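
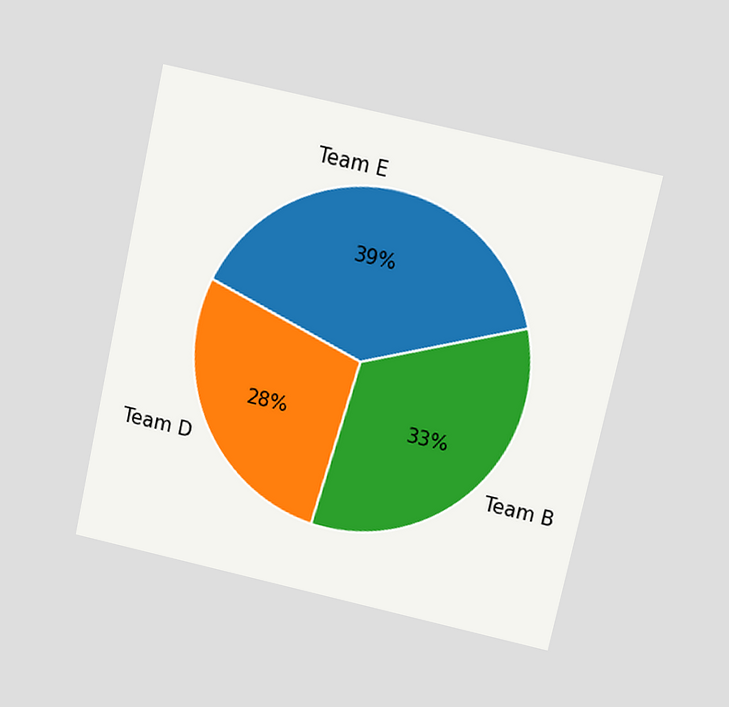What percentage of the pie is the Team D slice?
28%

The chart is tilted about 12° clockwise and viewed at a slight angle. The Team D slice takes up 28% of the pie.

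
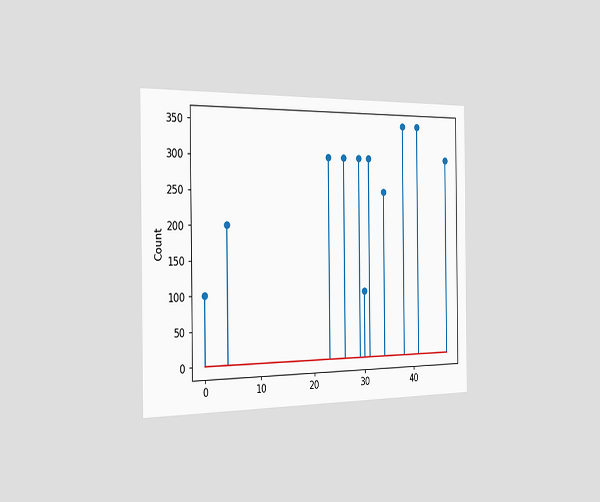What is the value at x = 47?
300

The chart is viewed slightly from the left. The stem at x=47 reaches 300.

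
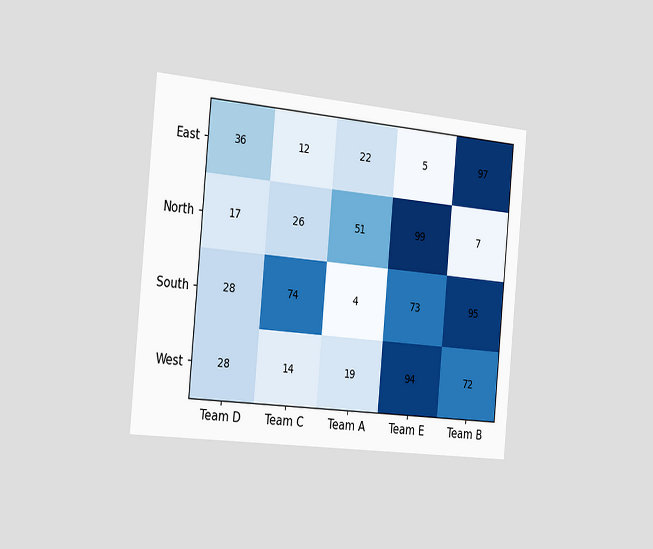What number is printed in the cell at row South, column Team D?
The chart is tilted about 5° clockwise and viewed slightly from the left. The (South, Team D) cell reads 28.

28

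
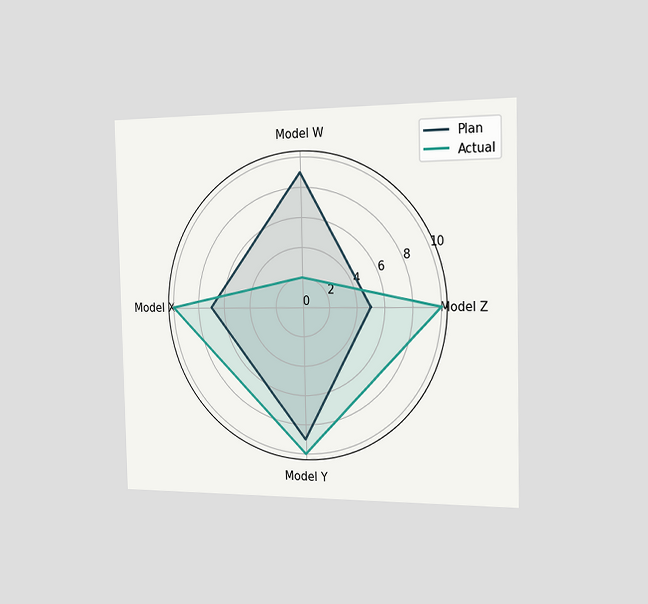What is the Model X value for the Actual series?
The chart is viewed slightly from the right. On the Model X axis, Actual reaches 10.

10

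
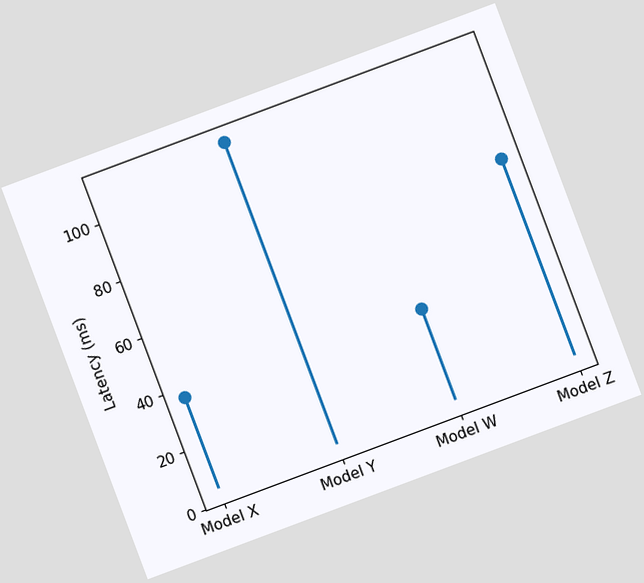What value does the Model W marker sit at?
37ms

The chart is tilted about 21° counter-clockwise. The Model W marker sits at 37ms.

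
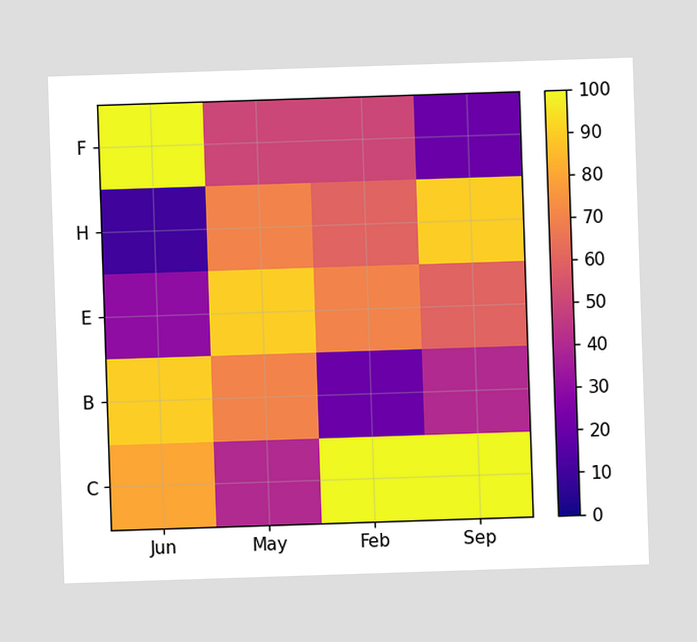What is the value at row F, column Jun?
100

Matching cell (F, Jun) against the colorbar gives 100.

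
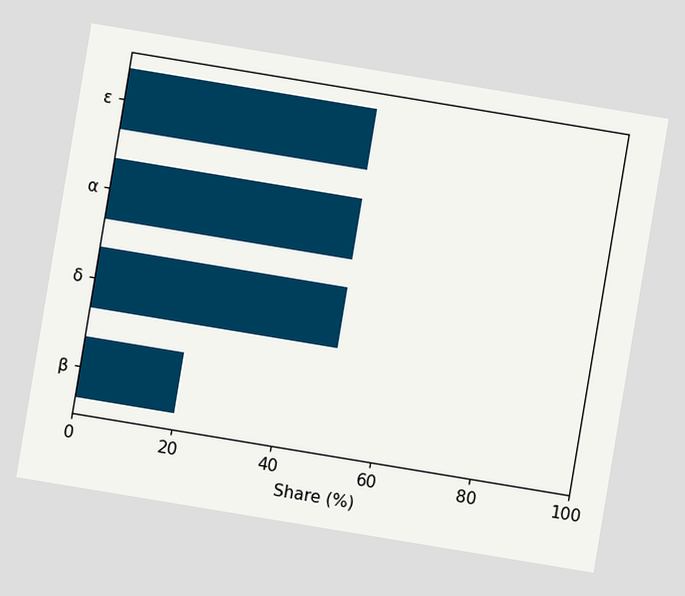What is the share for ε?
50%

The chart is tilted about 9° clockwise. Reading along the chart's x-axis, the ε bar reaches 50%.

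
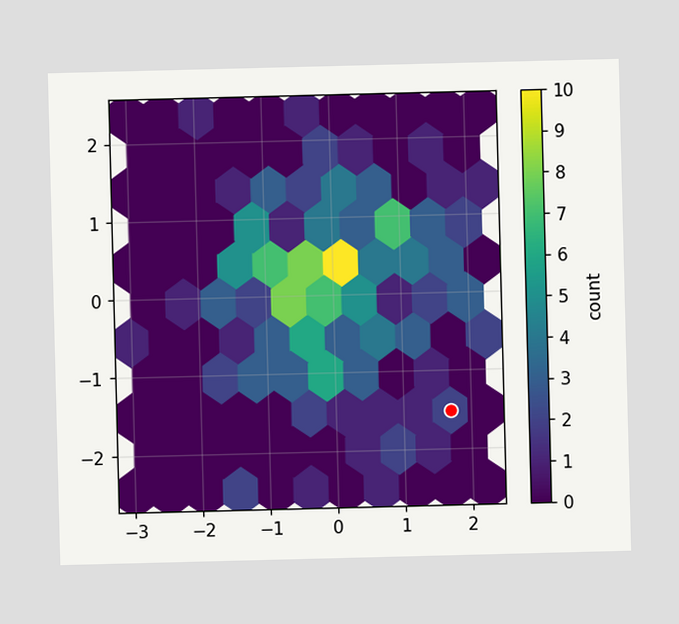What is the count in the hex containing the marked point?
The marked hex reads 2 on the colorbar.

2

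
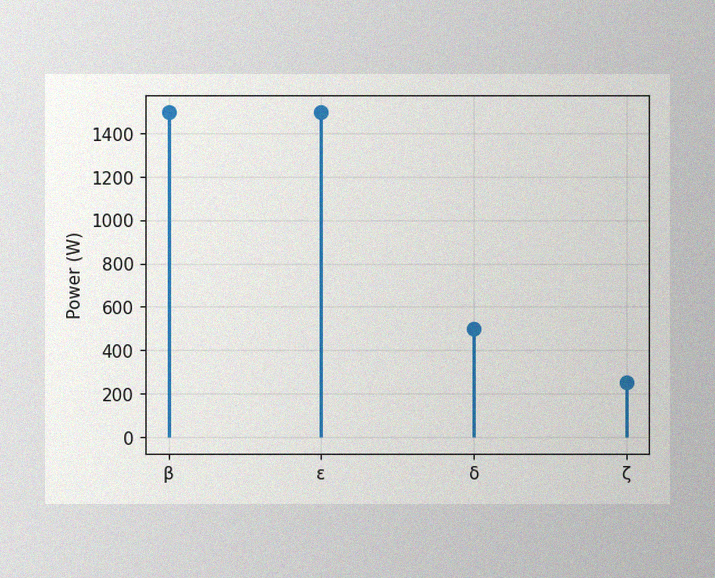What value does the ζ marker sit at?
250W

The image has some photo noise and uneven lighting. The ζ marker sits at 250W.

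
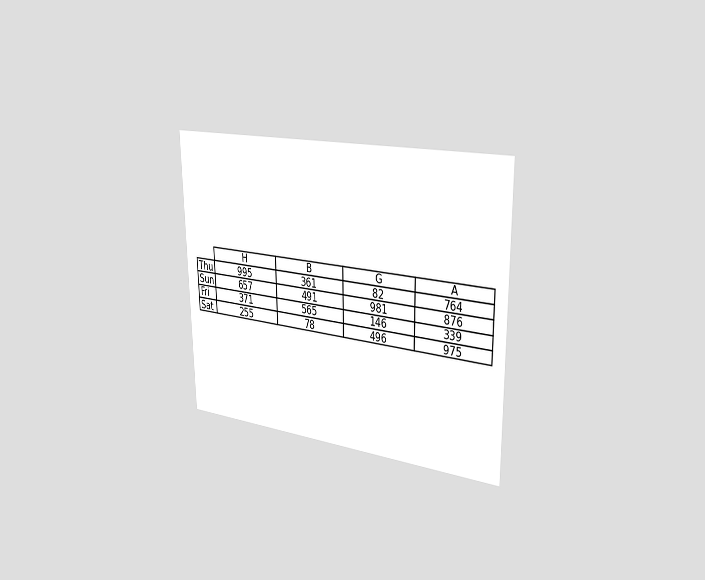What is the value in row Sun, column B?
491

The chart is viewed slightly from the right. The (Sun, B) cell reads 491.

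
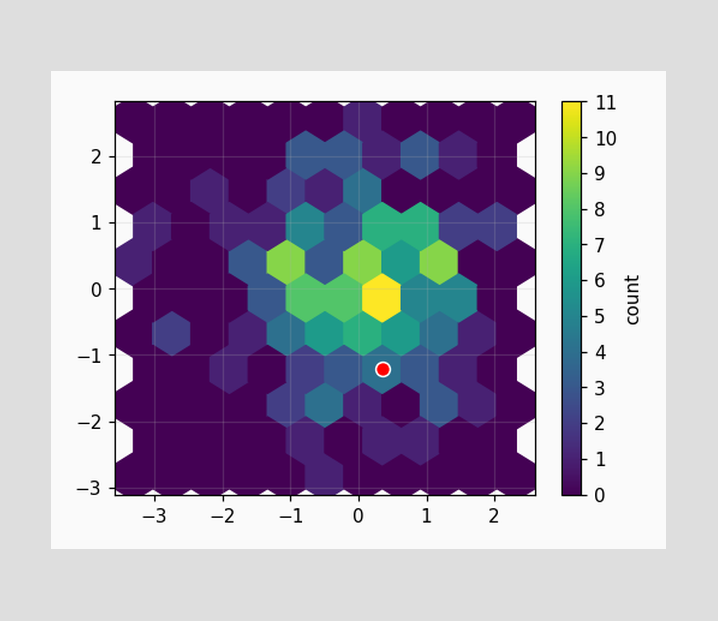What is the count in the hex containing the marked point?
The marked hex reads 4 on the colorbar.

4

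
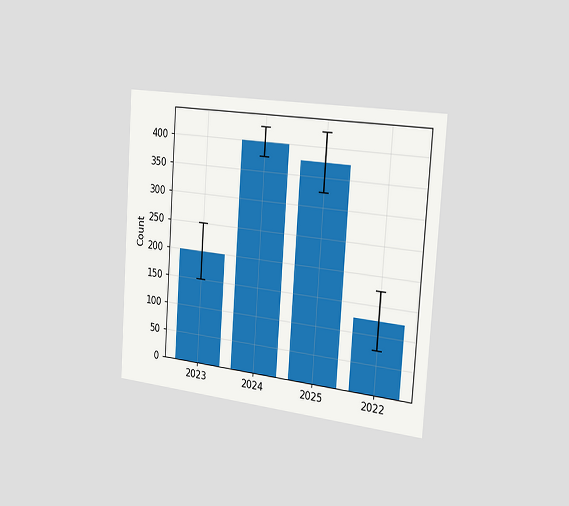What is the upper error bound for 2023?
The chart is tilted about 4° clockwise and viewed slightly from the right. The 2023 bar's upper whisker reaches 250.

250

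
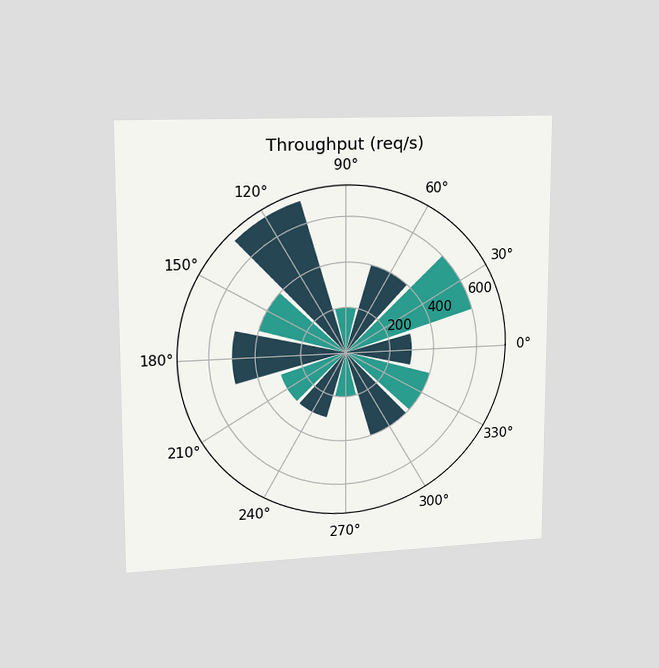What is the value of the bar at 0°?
300req/s

The chart is viewed slightly from the left. The bar at 0° reaches 300req/s on the radial axis.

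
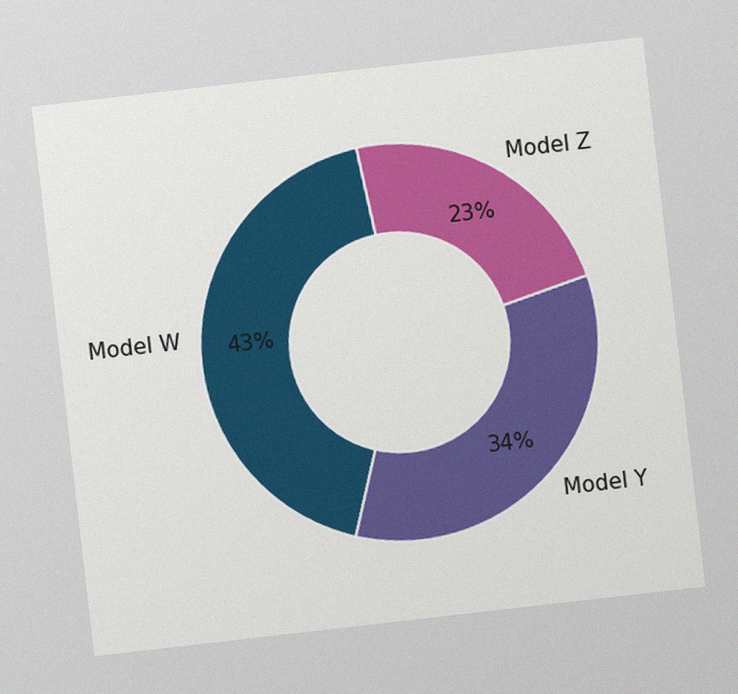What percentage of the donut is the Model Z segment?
23%

The chart is tilted about 7° counter-clockwise, with some photo noise. The Model Z segment takes up 23% of the ring.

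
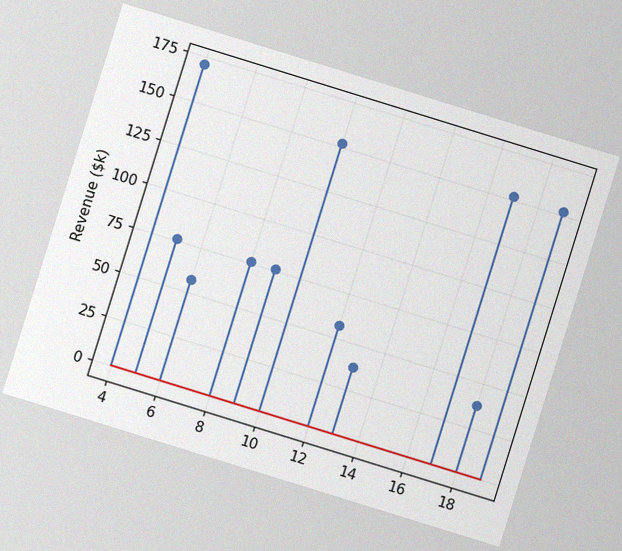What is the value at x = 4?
The chart is tilted about 17° clockwise, with some photo noise. The stem at x=4 reaches $171k.

$171k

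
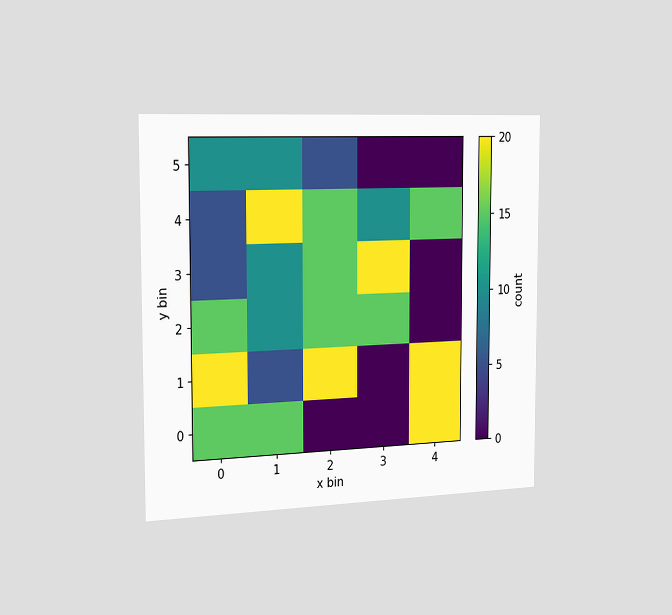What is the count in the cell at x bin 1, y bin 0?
The chart is viewed slightly from the left. Matching the cell (1, 0) against the colorbar gives 15.

15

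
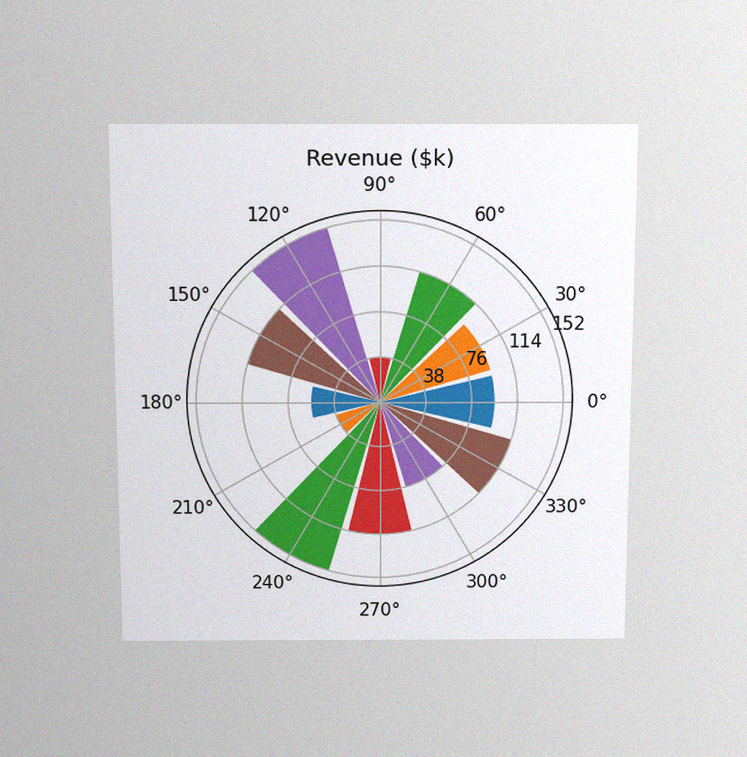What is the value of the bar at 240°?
The chart is viewed slightly from above, with some photo noise. The bar at 240° reaches $152k on the radial axis.

$152k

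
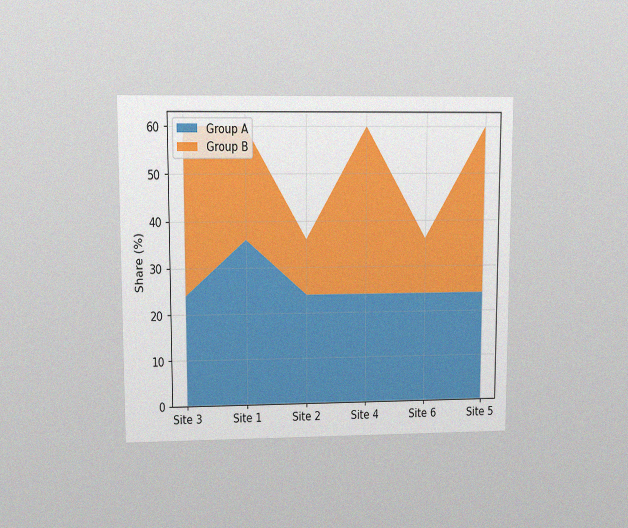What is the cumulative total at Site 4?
The chart is viewed at a slight angle, with some photo noise. The stacked total at Site 4 reaches 60%.

60%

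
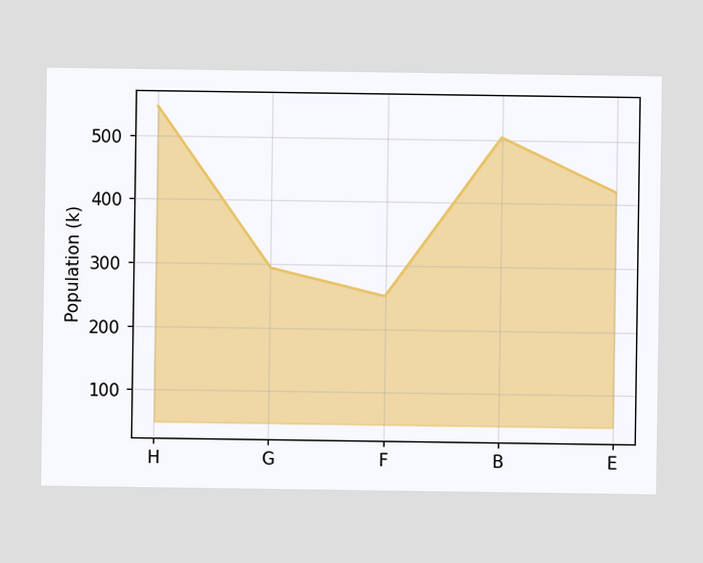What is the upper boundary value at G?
294k

At G the upper boundary is at 294k.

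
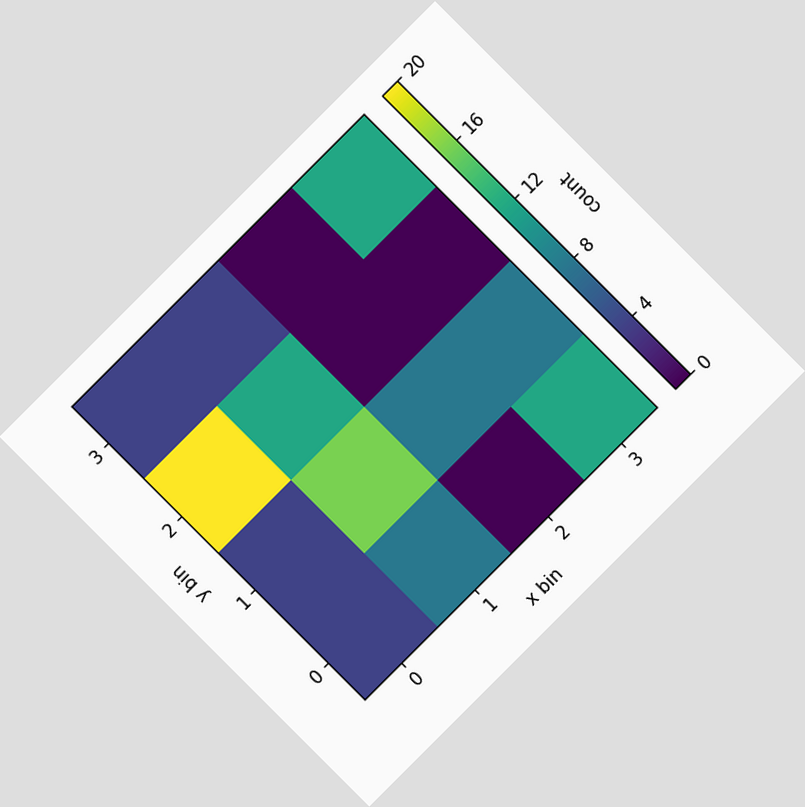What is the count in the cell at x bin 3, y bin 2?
The chart is tilted about 45° counter-clockwise. Matching the cell (3, 2) against the colorbar gives 0.

0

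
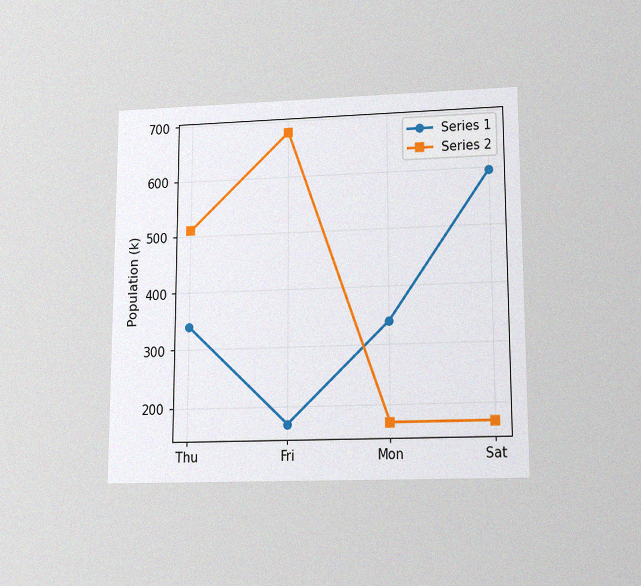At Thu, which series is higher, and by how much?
Series 2, by 170k

The chart is viewed slightly from below, with some photo noise. At Thu, Series 2 sits above the other line by 170k.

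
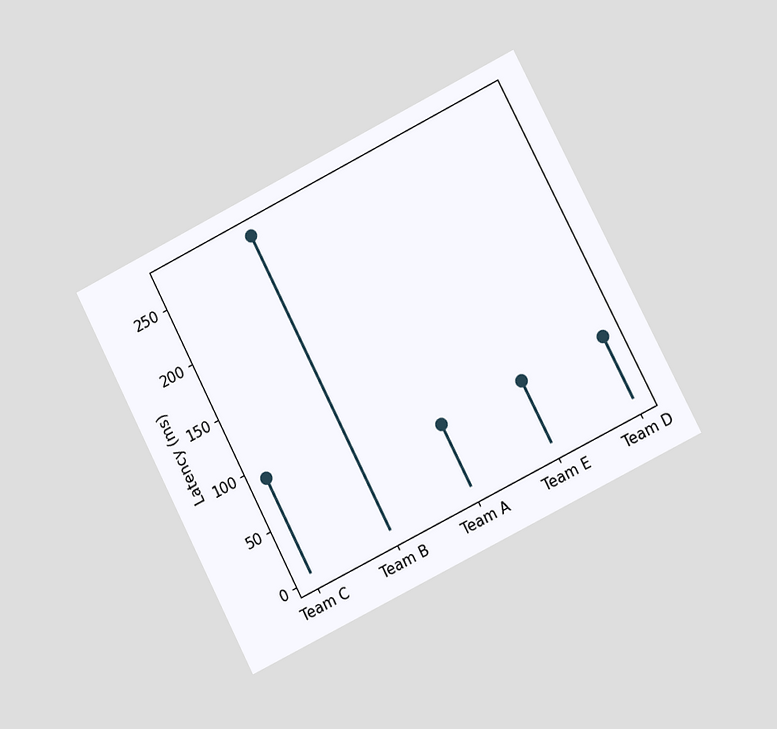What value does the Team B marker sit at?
270ms

The chart is tilted about 27° counter-clockwise and viewed slightly from the right. The Team B marker sits at 270ms.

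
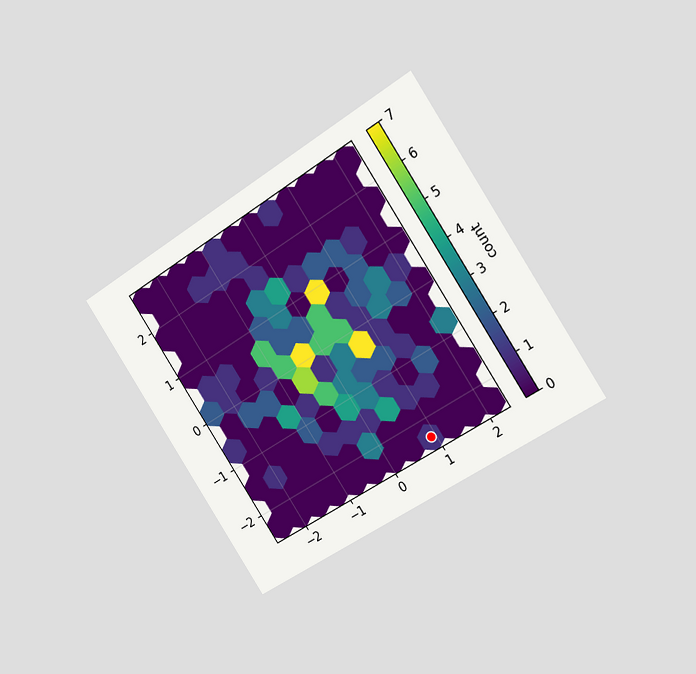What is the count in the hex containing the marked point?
The chart is tilted about 33° counter-clockwise and viewed slightly from the right. The marked hex reads 1 on the colorbar.

1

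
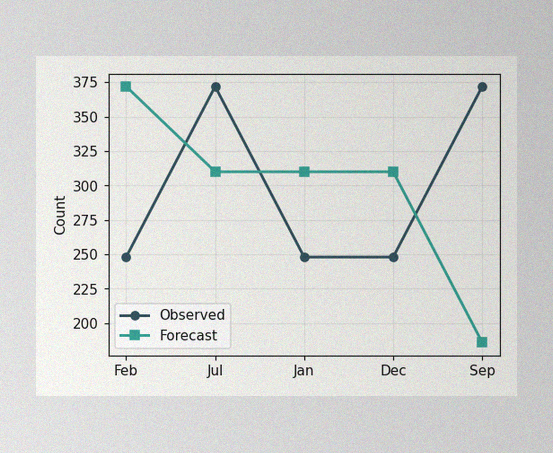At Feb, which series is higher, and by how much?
The image has some photo noise and uneven lighting. At Feb, Forecast sits above the other line by 124.

Forecast, by 124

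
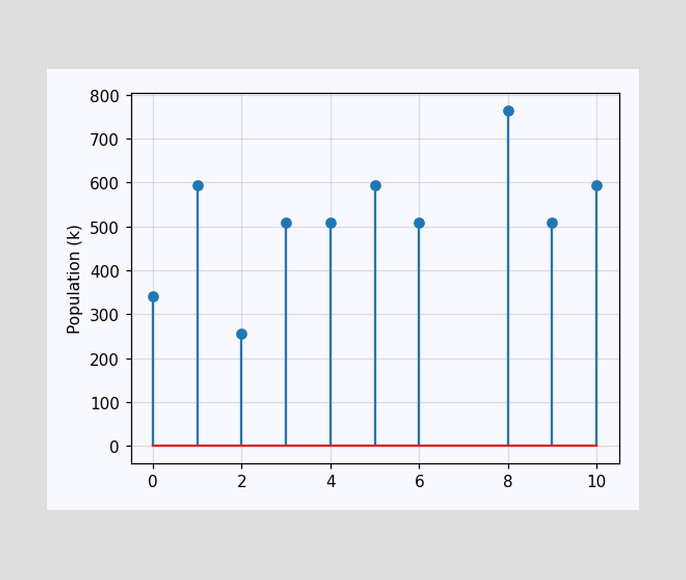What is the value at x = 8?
765k

The stem at x=8 reaches 765k.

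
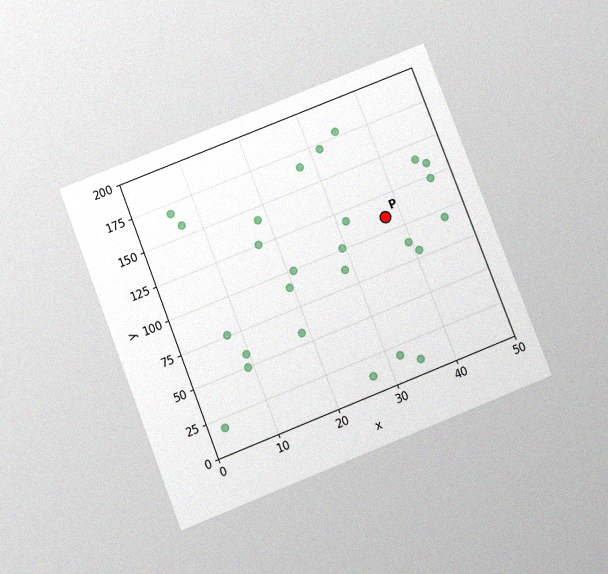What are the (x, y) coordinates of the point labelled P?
(37.5, 110)

The chart is tilted about 21° counter-clockwise and viewed slightly from below, with some photo noise. Following the gridlines from P to each axis, P sits at (37.5, 110).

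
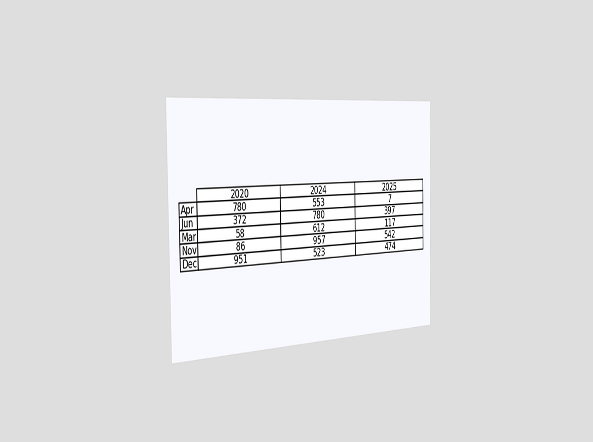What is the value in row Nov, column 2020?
The chart is viewed slightly from the left. The (Nov, 2020) cell reads 86.

86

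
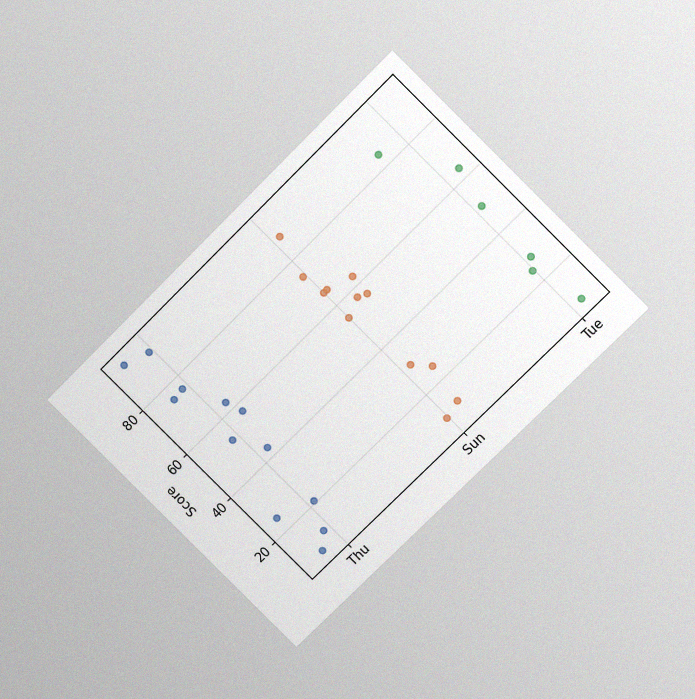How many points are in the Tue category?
The chart is tilted about 45° counter-clockwise and viewed at a slight angle, with some photo noise. Counting the markers in the Tue column gives 6.

6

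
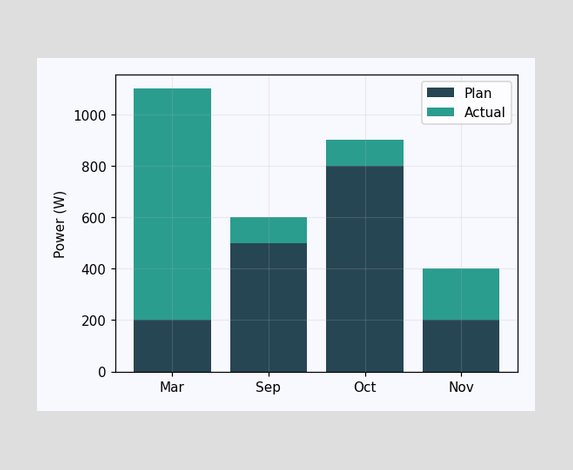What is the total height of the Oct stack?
The Oct stack's top reaches 900W on the y-axis.

900W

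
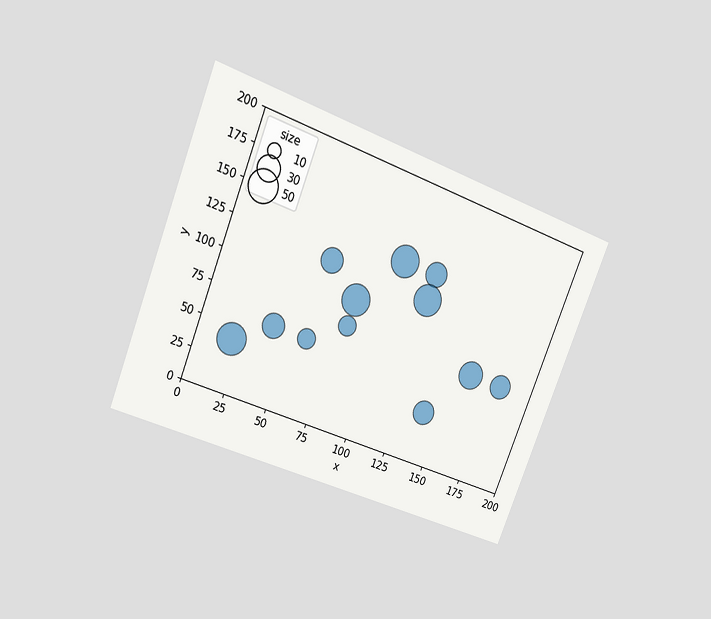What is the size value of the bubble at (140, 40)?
The chart is tilted about 21° clockwise and viewed at a slight angle. Matching the bubble at (140, 40) against the size legend gives 30.

30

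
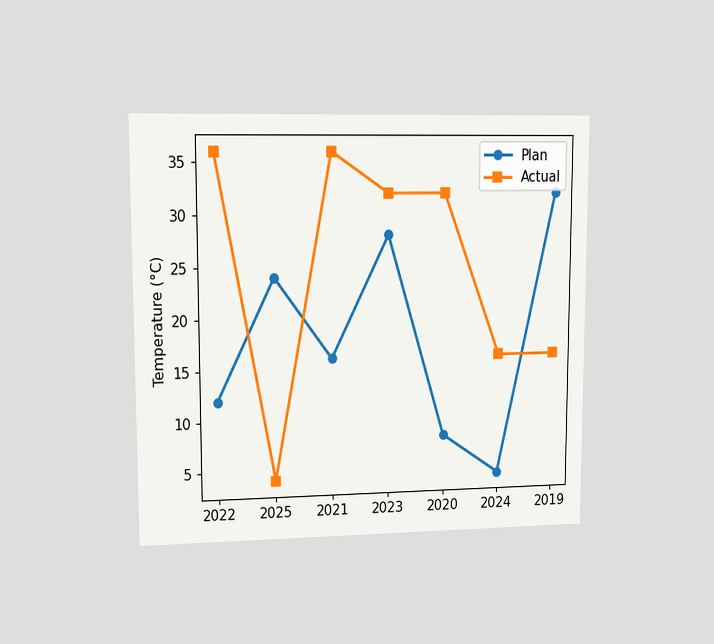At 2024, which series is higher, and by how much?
The chart is viewed at a slight angle. At 2024, Actual sits above the other line by 12°C.

Actual, by 12°C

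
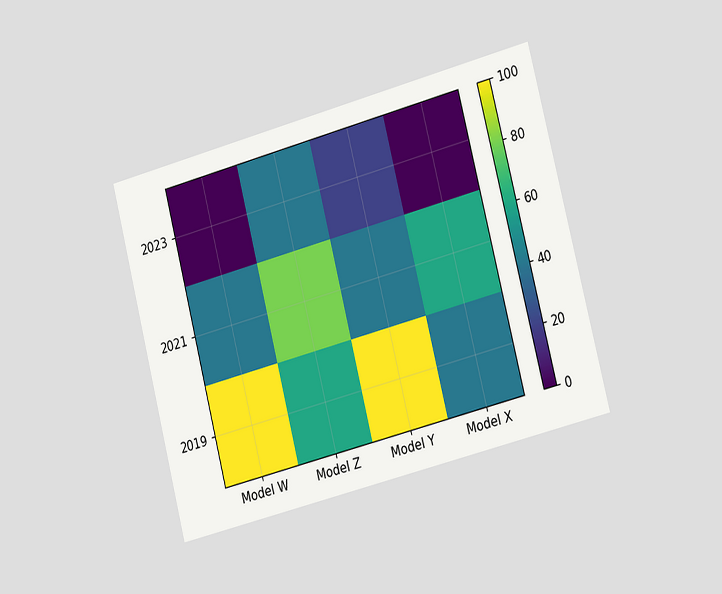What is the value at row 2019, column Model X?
40

The chart is tilted about 14° counter-clockwise and viewed slightly from the right. Matching cell (2019, Model X) against the colorbar gives 40.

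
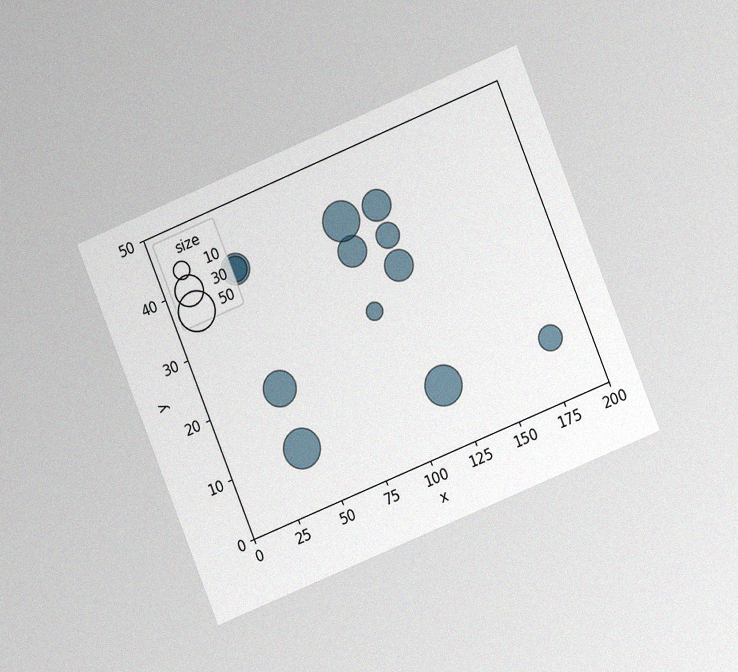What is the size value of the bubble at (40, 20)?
40

The chart is tilted about 22° counter-clockwise and viewed at a slight angle, with some photo noise. Matching the bubble at (40, 20) against the size legend gives 40.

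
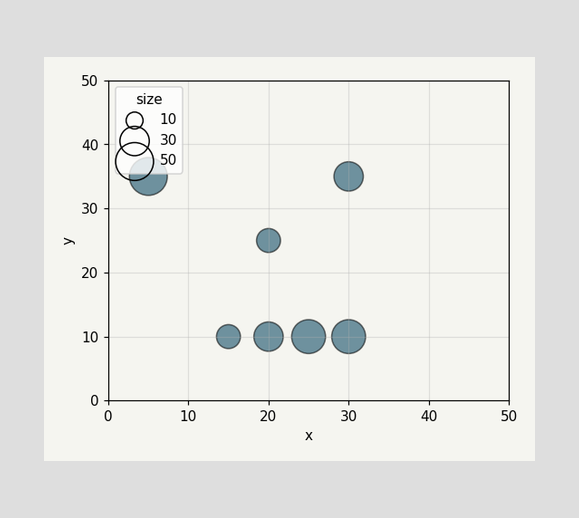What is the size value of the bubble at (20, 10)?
Matching the bubble at (20, 10) against the size legend gives 30.

30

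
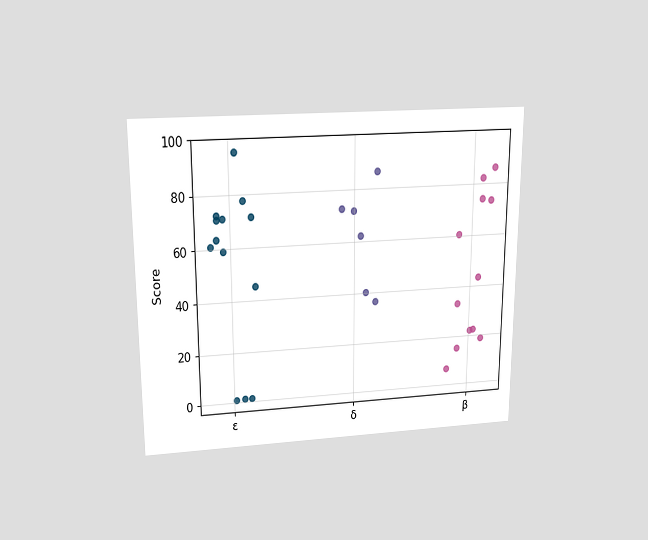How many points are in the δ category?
The chart is viewed slightly from above. Counting the markers in the δ column gives 6.

6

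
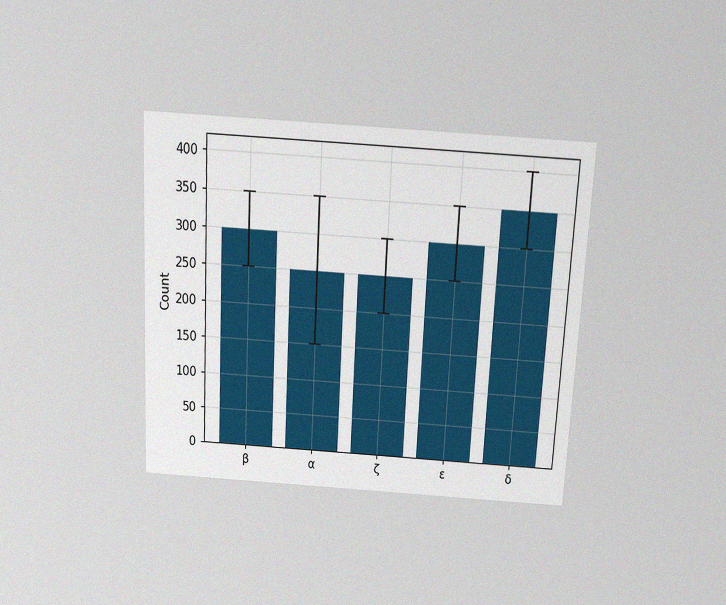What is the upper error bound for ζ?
300

The chart is tilted about 3° clockwise and viewed slightly from above, with some photo noise. The ζ bar's upper whisker reaches 300.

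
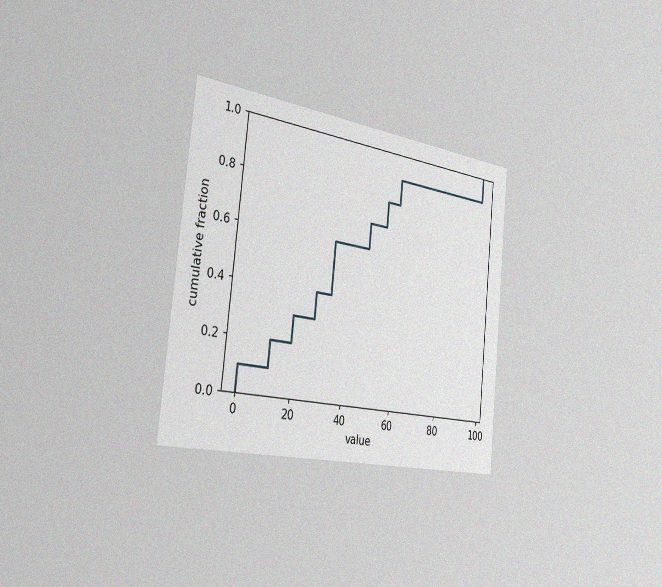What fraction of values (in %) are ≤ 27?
40%

The chart is tilted about 6° clockwise and viewed slightly from the left, with some photo noise. At x=27 the ECDF step is at 40%.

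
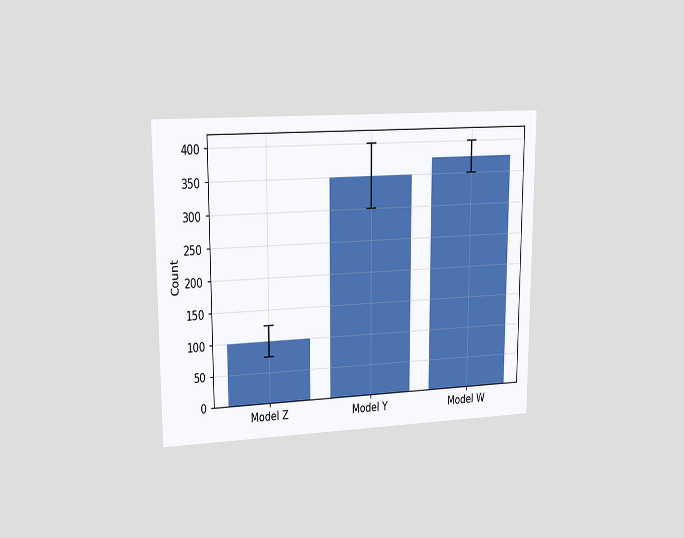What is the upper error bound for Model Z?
125

The chart is viewed at a slight angle. The Model Z bar's upper whisker reaches 125.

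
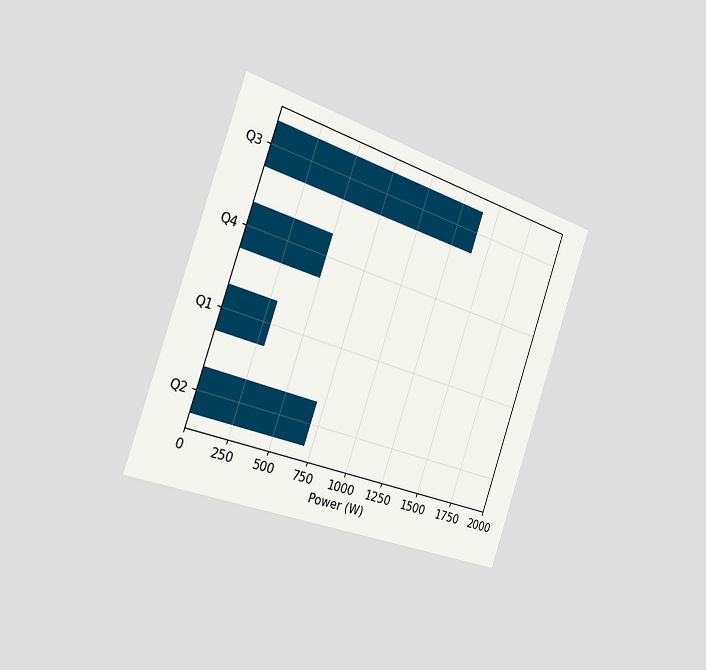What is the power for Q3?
The chart is tilted about 19° clockwise and viewed slightly from the left. Reading along the chart's x-axis, the Q3 bar reaches 1400W.

1400W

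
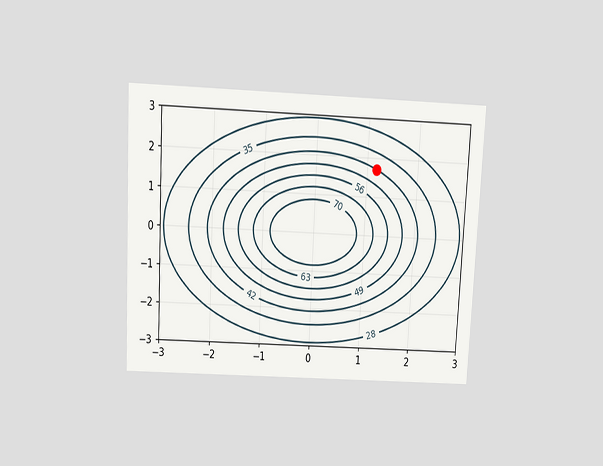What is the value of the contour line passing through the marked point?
42

The chart is tilted about 3° clockwise and viewed slightly from above. The marked point sits on the contour labelled 42.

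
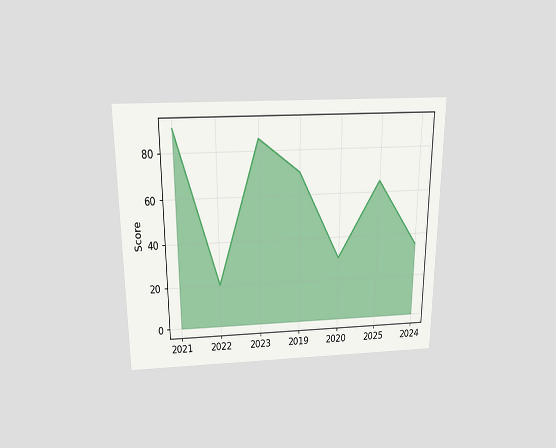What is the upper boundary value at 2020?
30

The chart is viewed slightly from above. At 2020 the upper boundary is at 30.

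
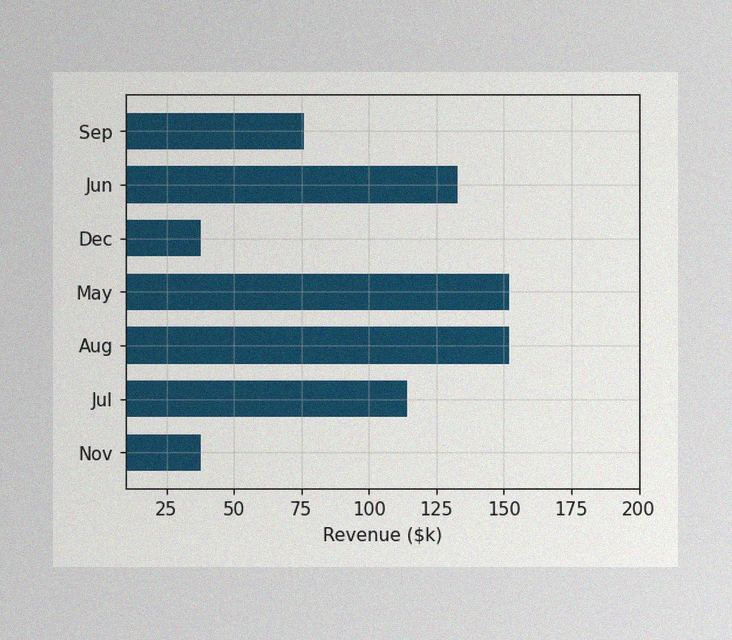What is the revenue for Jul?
The image has some photo noise and uneven lighting. Reading along the chart's x-axis, the Jul bar reaches $114k.

$114k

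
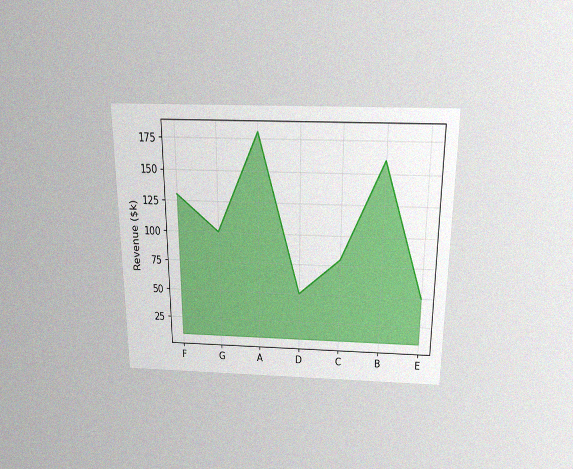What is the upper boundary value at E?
The chart is viewed slightly from above, with some photo noise. At E the upper boundary is at $50k.

$50k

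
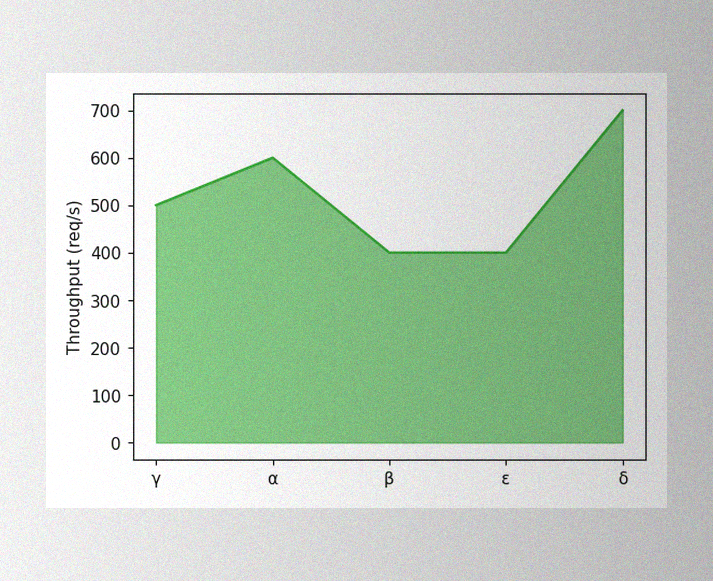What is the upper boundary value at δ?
The image has some photo noise and uneven lighting. At δ the upper boundary is at 700req/s.

700req/s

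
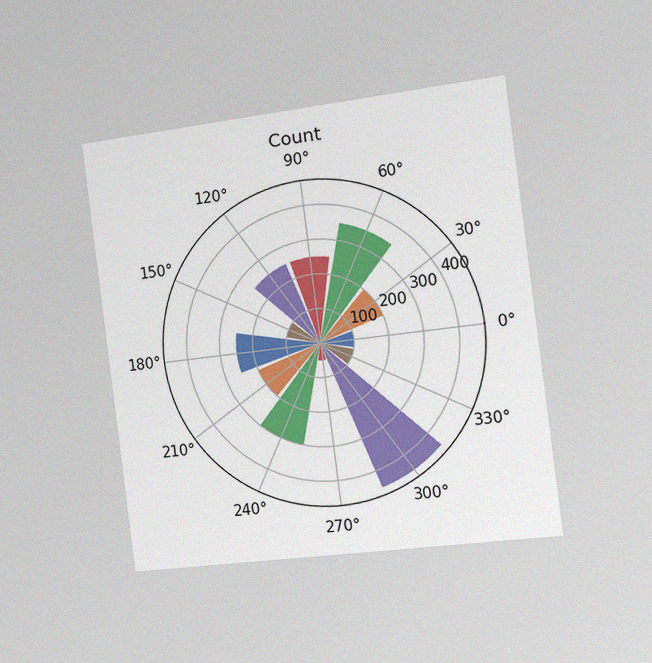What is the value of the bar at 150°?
The chart is tilted about 7° counter-clockwise and viewed slightly from the right, with some photo noise. The bar at 150° reaches 100 on the radial axis.

100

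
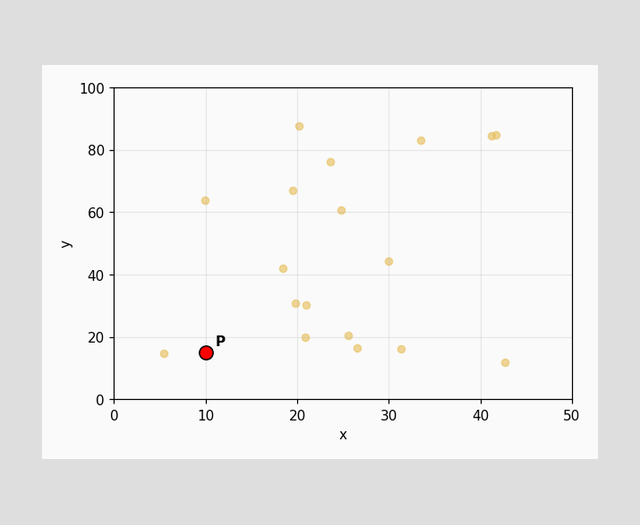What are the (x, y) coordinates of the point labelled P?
Following the gridlines from P to each axis, P sits at (10, 15).

(10, 15)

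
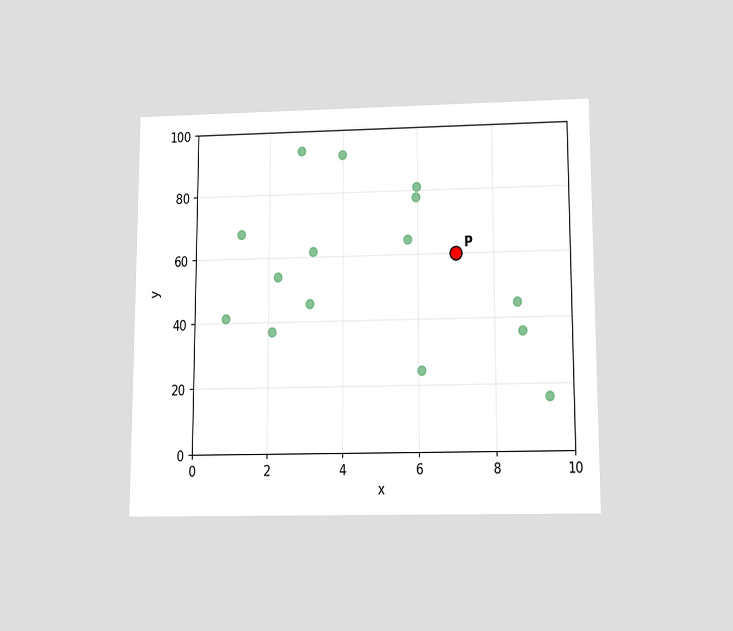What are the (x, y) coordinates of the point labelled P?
The chart is viewed slightly from below. Following the gridlines from P to each axis, P sits at (7, 60).

(7, 60)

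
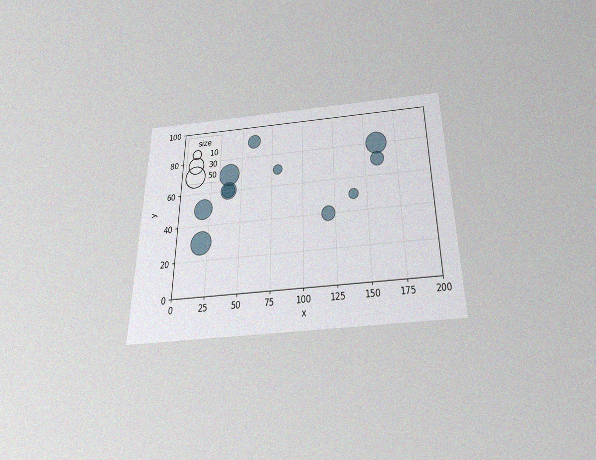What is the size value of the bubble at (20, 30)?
The chart is viewed slightly from below, with some photo noise. Matching the bubble at (20, 30) against the size legend gives 50.

50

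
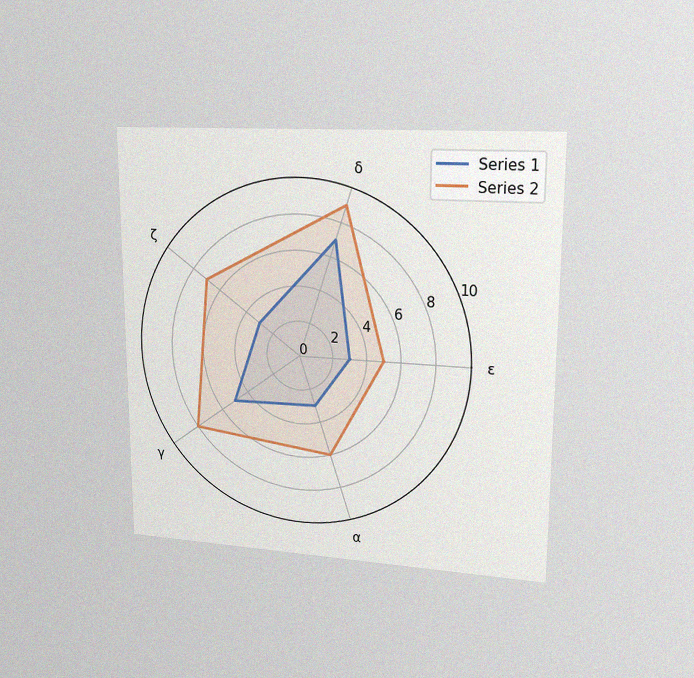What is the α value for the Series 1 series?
3

The chart is viewed at a slight angle, with some photo noise. On the α axis, Series 1 reaches 3.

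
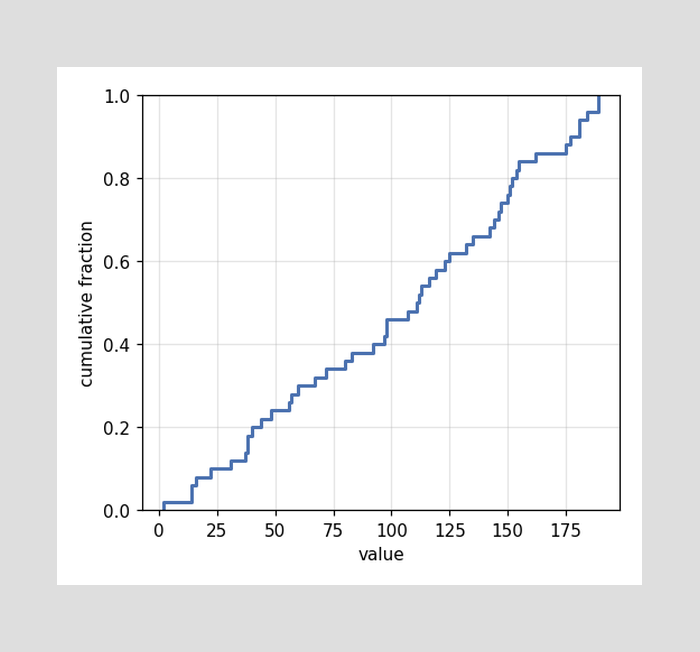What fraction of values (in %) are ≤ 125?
62%

At x=125 the ECDF step is at 62%.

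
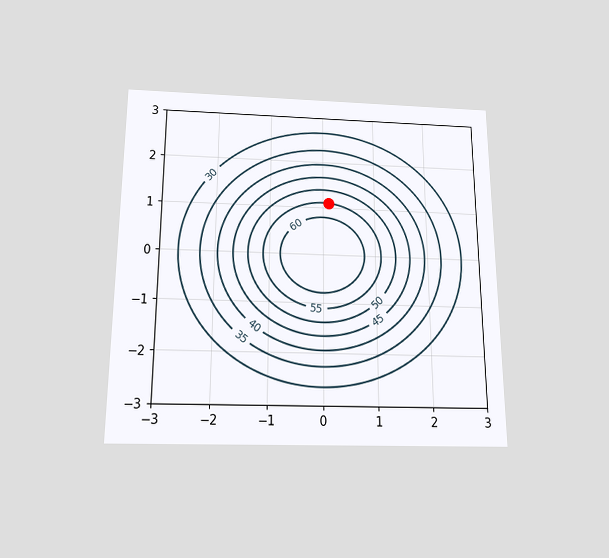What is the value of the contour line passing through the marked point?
55

The chart is viewed slightly from below. The marked point sits on the contour labelled 55.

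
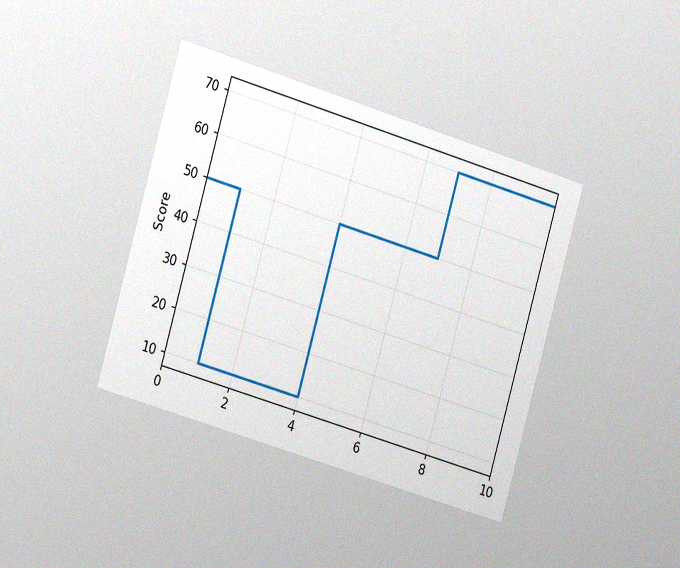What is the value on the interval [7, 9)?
The chart is tilted about 16° clockwise and viewed slightly from the left, with some photo noise. On [7, 9) the step sits at 70.

70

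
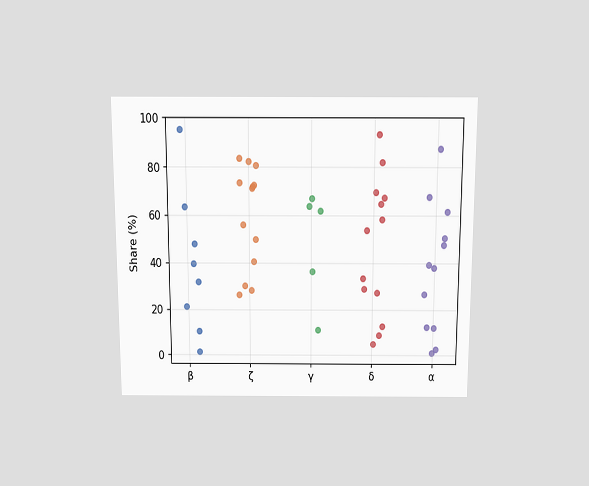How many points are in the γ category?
5

The chart is viewed slightly from above. Counting the markers in the γ column gives 5.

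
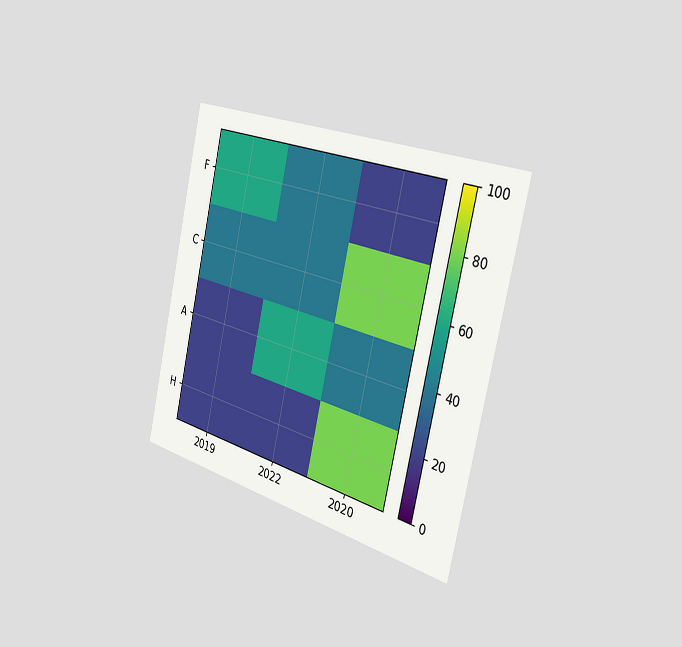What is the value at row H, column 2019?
20

The chart is tilted about 13° clockwise and viewed slightly from the right. Matching cell (H, 2019) against the colorbar gives 20.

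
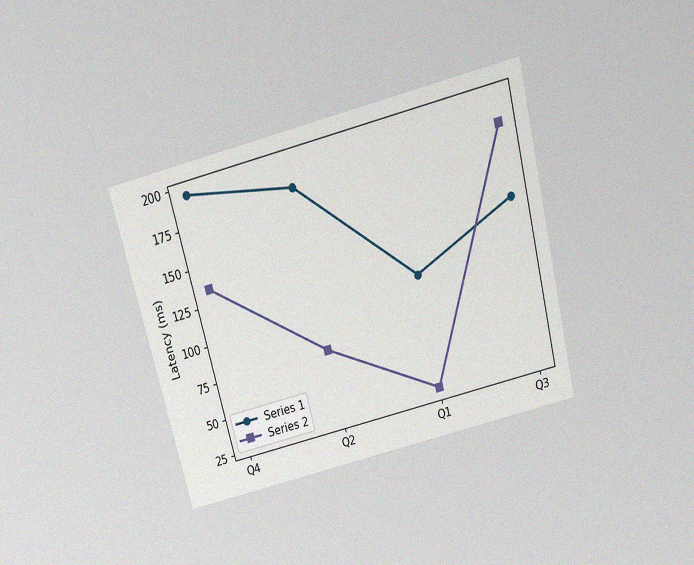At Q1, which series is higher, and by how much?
The chart is tilted about 14° counter-clockwise and viewed slightly from above, with some photo noise. At Q1, Series 1 sits above the other line by 75ms.

Series 1, by 75ms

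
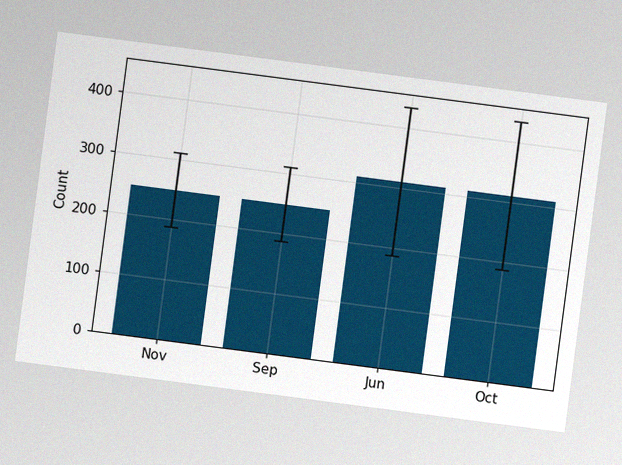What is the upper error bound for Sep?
The chart is tilted about 7° clockwise, with some photo noise. The Sep bar's upper whisker reaches 310.

310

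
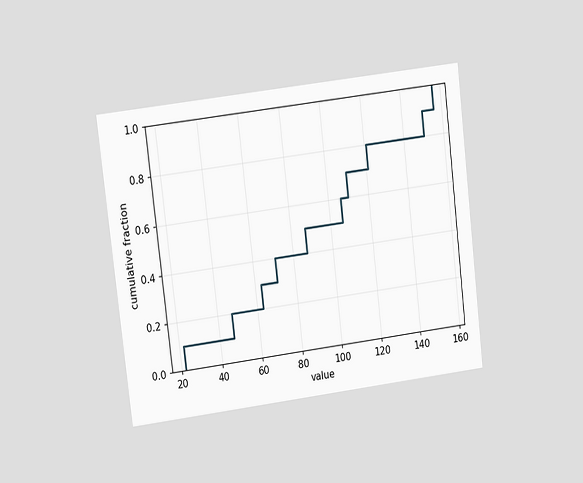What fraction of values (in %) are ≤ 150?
90%

The chart is tilted about 7° counter-clockwise and viewed at a slight angle. At x=150 the ECDF step is at 90%.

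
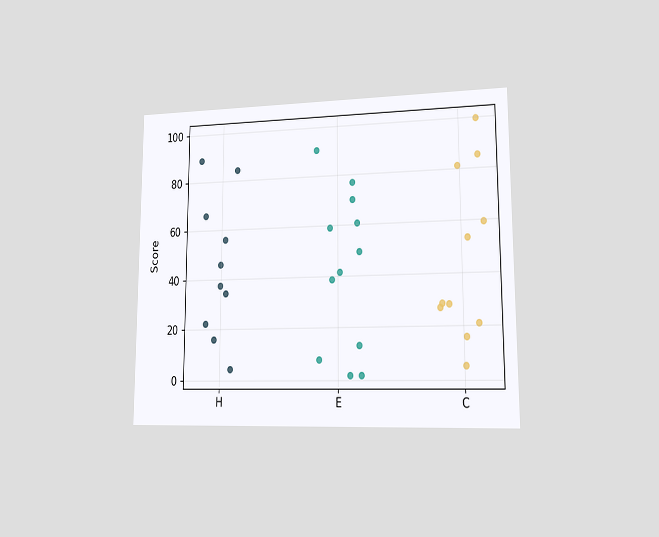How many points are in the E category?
The chart is viewed at a slight angle. Counting the markers in the E column gives 12.

12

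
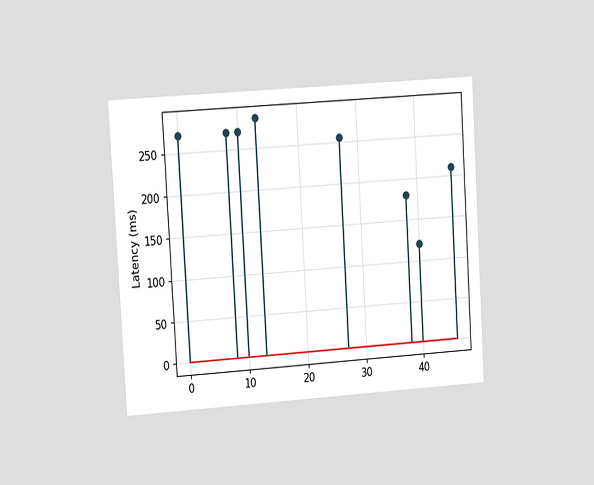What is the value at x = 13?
285ms

The chart is tilted about 3° counter-clockwise and viewed slightly from the left. The stem at x=13 reaches 285ms.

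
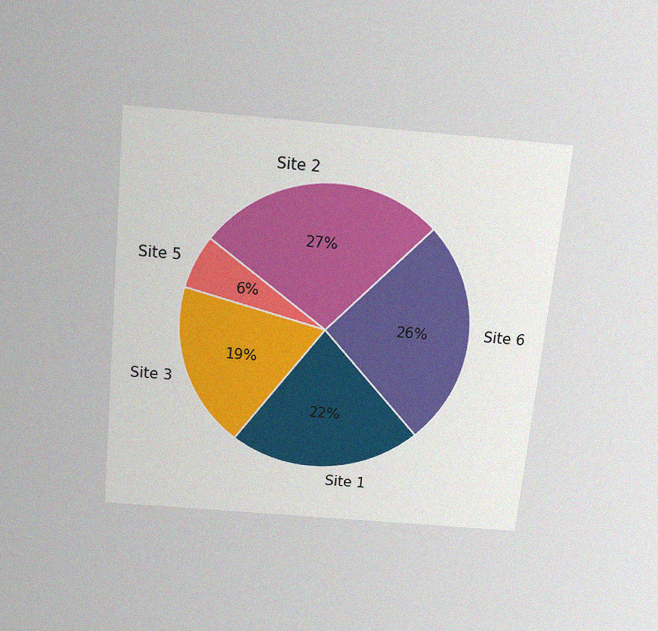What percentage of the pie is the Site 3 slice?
The chart is tilted about 6° clockwise and viewed slightly from above, with some photo noise. The Site 3 slice takes up 19% of the pie.

19%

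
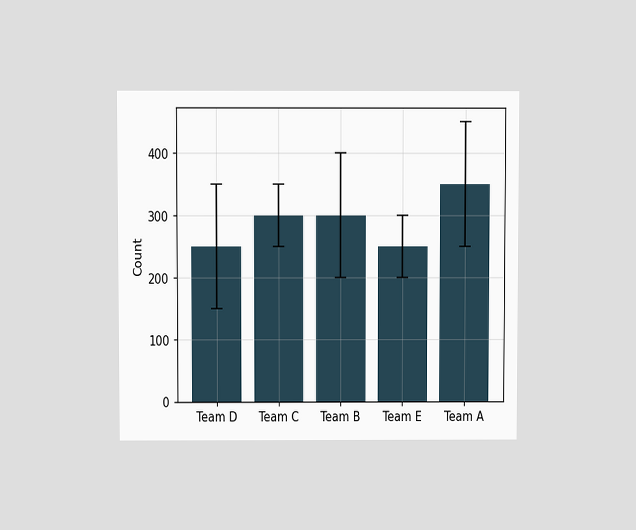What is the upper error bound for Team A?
The chart is viewed slightly from above. The Team A bar's upper whisker reaches 450.

450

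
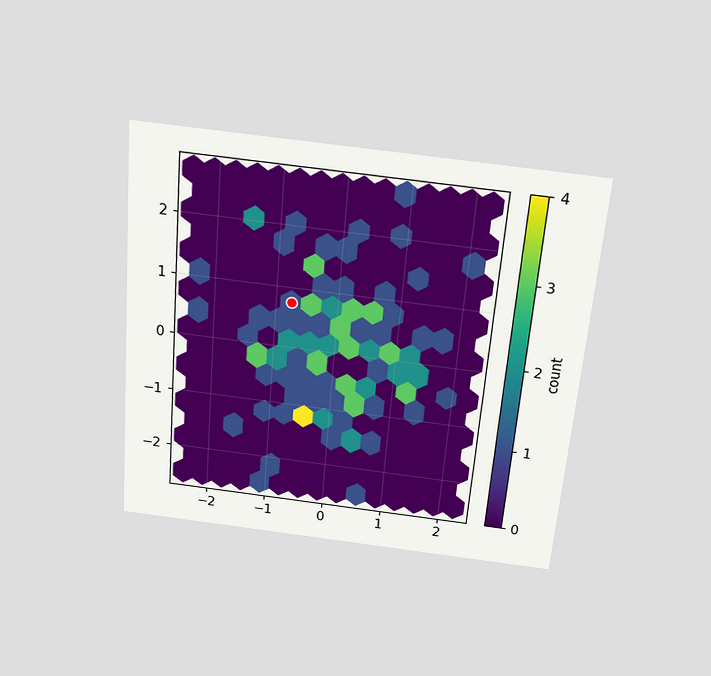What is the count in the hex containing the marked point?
1

The chart is tilted about 5° clockwise and viewed slightly from above. The marked hex reads 1 on the colorbar.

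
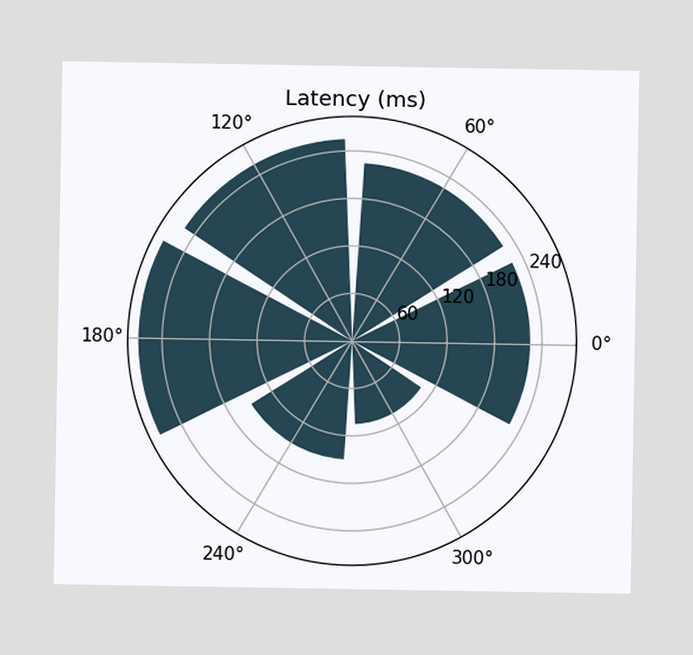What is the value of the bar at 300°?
105ms

The bar at 300° reaches 105ms on the radial axis.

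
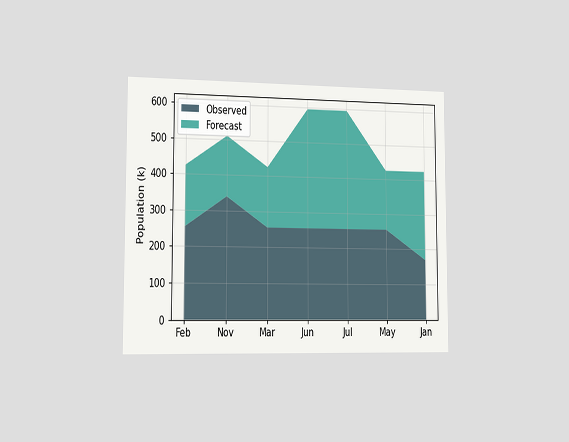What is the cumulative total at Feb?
The chart is viewed slightly from the left. The stacked total at Feb reaches 425k.

425k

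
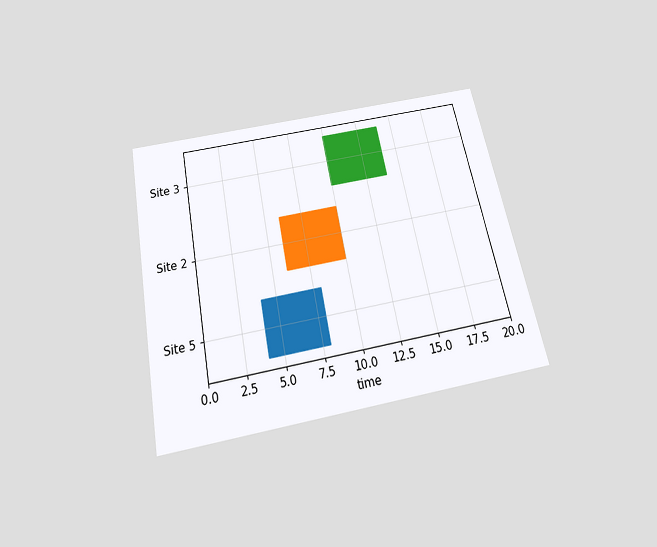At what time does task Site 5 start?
The chart is tilted about 11° counter-clockwise and viewed slightly from below. The Site 5 bar begins at t=4.

4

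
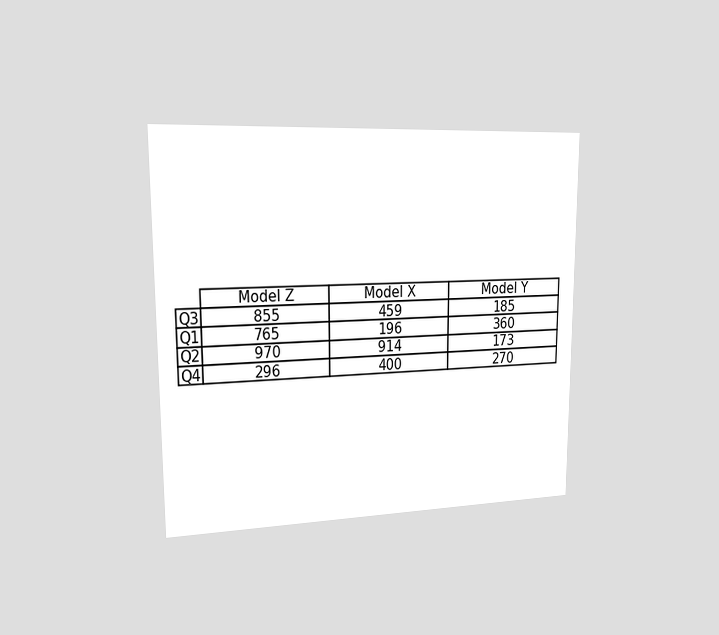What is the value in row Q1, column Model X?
196

The chart is viewed slightly from the left. The (Q1, Model X) cell reads 196.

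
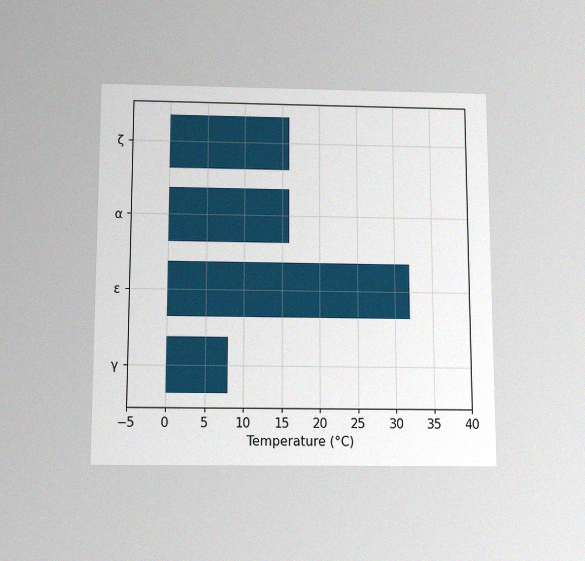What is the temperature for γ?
The chart is viewed slightly from below, with some photo noise. Reading along the chart's x-axis, the γ bar reaches 8°C.

8°C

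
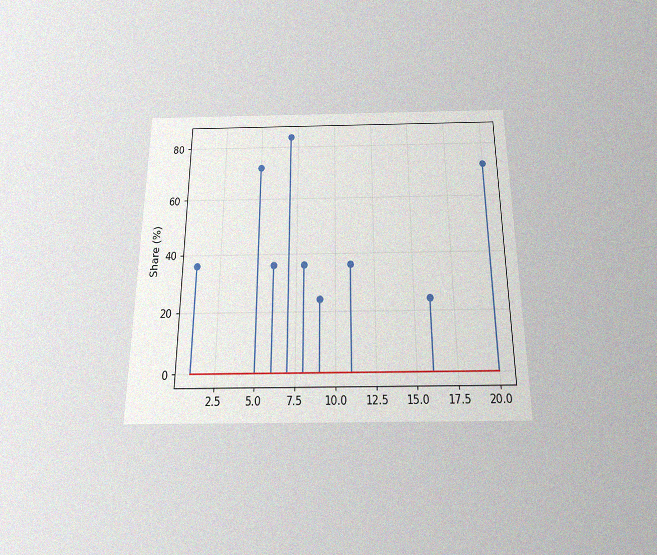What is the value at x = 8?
36%

The chart is viewed slightly from below, with some photo noise. The stem at x=8 reaches 36%.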